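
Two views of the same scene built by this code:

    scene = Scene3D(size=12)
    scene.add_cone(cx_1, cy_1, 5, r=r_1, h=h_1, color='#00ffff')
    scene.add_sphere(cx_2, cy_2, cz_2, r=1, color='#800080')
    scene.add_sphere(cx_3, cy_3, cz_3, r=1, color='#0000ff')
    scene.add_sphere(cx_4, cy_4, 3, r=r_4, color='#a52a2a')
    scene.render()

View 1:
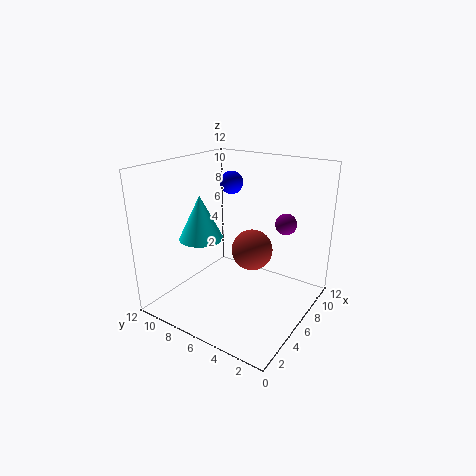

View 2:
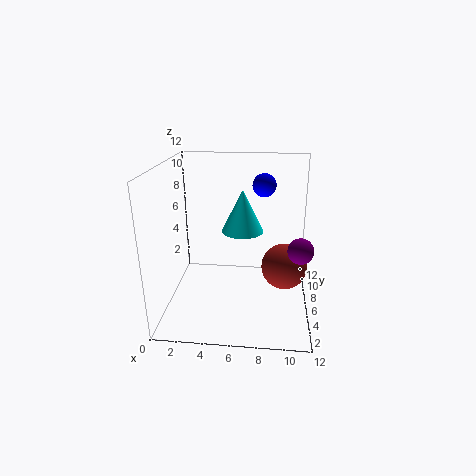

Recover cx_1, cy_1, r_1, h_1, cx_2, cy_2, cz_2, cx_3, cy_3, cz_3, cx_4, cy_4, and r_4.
cx_1 = 6; cy_1 = 10; r_1 = 2; h_1 = 4; cx_2 = 11; cy_2 = 4; cz_2 = 6; cx_3 = 8; cy_3 = 8; cz_3 = 10; cx_4 = 10; cy_4 = 7; r_4 = 2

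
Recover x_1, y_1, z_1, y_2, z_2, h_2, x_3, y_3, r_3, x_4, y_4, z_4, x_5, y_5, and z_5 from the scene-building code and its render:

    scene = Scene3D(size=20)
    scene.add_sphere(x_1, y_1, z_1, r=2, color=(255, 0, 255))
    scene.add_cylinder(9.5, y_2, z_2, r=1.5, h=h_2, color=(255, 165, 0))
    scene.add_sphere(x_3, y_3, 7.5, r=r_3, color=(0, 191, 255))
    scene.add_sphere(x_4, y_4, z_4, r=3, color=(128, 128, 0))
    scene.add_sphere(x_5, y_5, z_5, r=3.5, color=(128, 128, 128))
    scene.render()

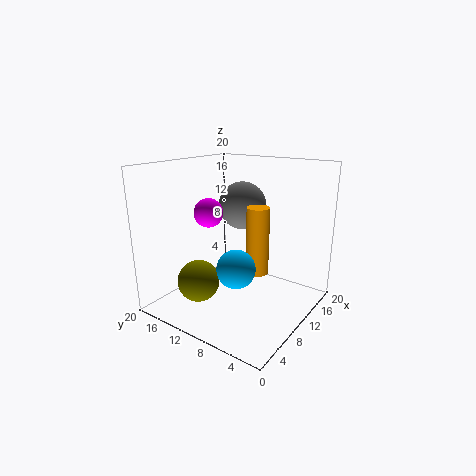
x_1 = 8, y_1 = 13.5, z_1 = 13.5, y_2 = 6.5, z_2 = 6, h_2 = 9, x_3 = 6, y_3 = 7.5, r_3 = 2.5, x_4 = 6.5, y_4 = 14.5, z_4 = 3.5, x_5 = 14, y_5 = 12, z_5 = 13.5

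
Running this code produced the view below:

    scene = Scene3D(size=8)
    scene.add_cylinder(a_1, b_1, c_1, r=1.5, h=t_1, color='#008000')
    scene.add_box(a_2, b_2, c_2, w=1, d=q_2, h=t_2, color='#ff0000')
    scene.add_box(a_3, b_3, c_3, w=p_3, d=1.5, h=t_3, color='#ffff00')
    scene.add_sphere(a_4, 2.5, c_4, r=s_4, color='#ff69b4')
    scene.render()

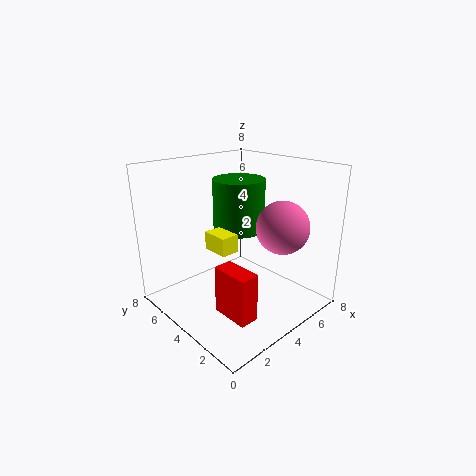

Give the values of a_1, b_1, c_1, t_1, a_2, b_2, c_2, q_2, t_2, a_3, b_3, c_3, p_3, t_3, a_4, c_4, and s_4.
a_1 = 5
b_1 = 5
c_1 = 4
t_1 = 3
a_2 = 1.5
b_2 = 1
c_2 = 1
q_2 = 2
t_2 = 2.5
a_3 = 2.5
b_3 = 3.5
c_3 = 3.5
p_3 = 1
t_3 = 1
a_4 = 6
c_4 = 4.5
s_4 = 1.5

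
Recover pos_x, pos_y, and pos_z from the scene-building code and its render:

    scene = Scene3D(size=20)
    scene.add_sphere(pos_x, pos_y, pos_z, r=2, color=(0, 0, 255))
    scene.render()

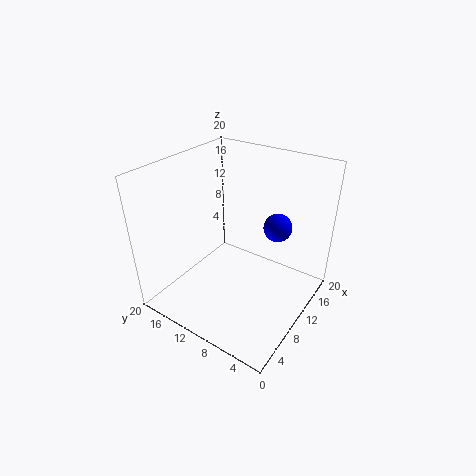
pos_x = 14; pos_y = 6; pos_z = 11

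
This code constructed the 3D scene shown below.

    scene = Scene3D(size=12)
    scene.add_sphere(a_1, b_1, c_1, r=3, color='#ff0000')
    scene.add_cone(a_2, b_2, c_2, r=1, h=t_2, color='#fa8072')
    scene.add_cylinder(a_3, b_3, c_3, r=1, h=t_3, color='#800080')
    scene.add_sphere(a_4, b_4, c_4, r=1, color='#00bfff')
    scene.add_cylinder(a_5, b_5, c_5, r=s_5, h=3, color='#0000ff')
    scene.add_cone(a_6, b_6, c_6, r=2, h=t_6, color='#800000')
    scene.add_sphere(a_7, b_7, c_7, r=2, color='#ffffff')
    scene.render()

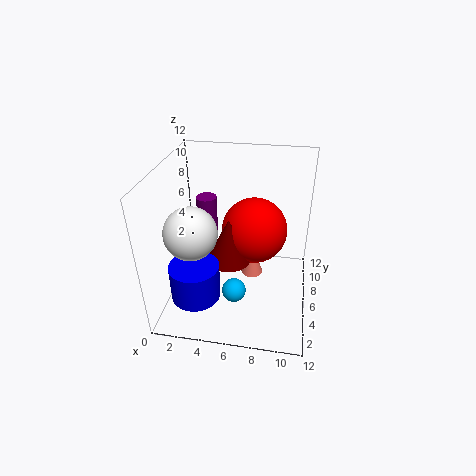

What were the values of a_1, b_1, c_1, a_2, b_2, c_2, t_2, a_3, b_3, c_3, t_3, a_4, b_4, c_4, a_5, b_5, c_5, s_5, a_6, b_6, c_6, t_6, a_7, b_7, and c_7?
a_1 = 7, b_1 = 9, c_1 = 5, a_2 = 7, b_2 = 8, c_2 = 1, t_2 = 3, a_3 = 2, b_3 = 11, c_3 = 3, t_3 = 4, a_4 = 6, b_4 = 4, c_4 = 2, a_5 = 3, b_5 = 3, c_5 = 2, s_5 = 2, a_6 = 5, b_6 = 7, c_6 = 3, t_6 = 4, a_7 = 3, b_7 = 3, c_7 = 8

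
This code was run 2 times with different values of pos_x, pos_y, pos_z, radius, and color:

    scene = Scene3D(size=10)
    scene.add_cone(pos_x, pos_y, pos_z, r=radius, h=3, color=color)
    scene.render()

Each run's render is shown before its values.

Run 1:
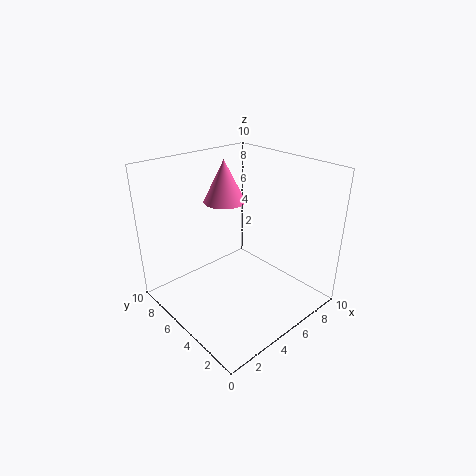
pos_x = 5.5
pos_y = 7
pos_z = 7
radius = 1.5
color = 'hotpink'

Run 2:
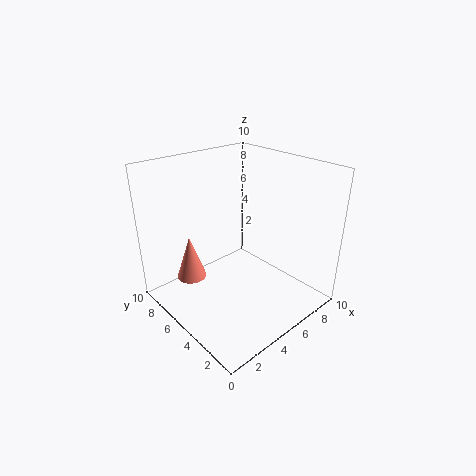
pos_x = 2
pos_y = 6.5
pos_z = 2.5
radius = 1
color = 'salmon'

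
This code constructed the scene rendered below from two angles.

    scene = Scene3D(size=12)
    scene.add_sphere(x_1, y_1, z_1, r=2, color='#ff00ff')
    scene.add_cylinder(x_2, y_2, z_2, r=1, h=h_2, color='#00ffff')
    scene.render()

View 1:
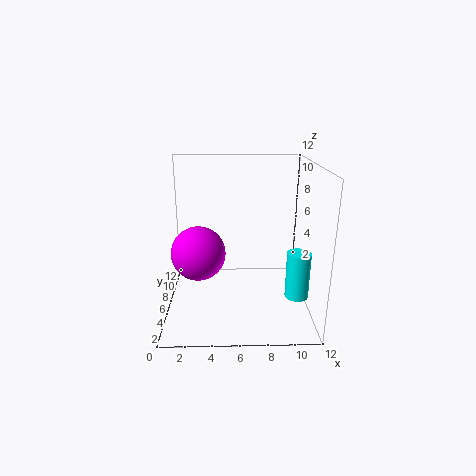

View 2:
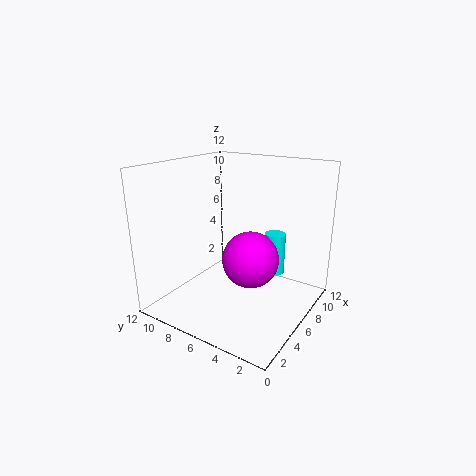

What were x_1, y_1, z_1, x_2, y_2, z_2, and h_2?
x_1 = 3, y_1 = 3, z_1 = 6, x_2 = 11, y_2 = 5, z_2 = 1, h_2 = 4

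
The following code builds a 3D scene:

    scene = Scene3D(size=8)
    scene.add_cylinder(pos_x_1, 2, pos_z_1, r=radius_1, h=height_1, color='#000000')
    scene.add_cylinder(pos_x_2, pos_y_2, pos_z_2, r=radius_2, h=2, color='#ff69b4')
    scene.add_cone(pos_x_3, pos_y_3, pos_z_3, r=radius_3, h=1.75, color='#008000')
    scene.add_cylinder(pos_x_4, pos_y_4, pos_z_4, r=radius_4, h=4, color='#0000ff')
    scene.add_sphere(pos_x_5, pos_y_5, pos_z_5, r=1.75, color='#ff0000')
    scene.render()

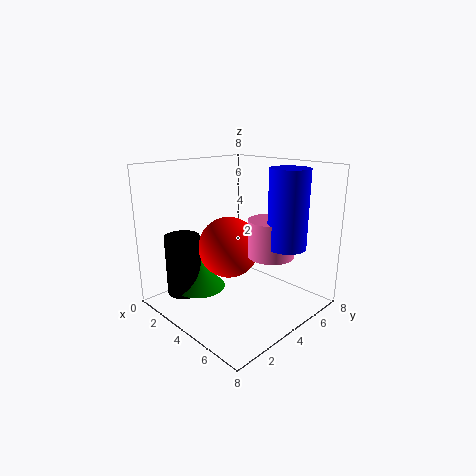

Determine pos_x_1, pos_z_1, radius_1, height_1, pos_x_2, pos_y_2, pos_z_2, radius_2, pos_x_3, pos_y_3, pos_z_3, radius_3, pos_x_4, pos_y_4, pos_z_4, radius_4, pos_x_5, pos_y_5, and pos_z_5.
pos_x_1 = 1.5
pos_z_1 = 0.5
radius_1 = 1
height_1 = 3.5
pos_x_2 = 5.75
pos_y_2 = 4.75
pos_z_2 = 3.25
radius_2 = 1.25
pos_x_3 = 2
pos_y_3 = 2.75
pos_z_3 = 0.75
radius_3 = 1.5
pos_x_4 = 6.75
pos_y_4 = 4.75
pos_z_4 = 4
radius_4 = 1
pos_x_5 = 3.25
pos_y_5 = 4
pos_z_5 = 3.25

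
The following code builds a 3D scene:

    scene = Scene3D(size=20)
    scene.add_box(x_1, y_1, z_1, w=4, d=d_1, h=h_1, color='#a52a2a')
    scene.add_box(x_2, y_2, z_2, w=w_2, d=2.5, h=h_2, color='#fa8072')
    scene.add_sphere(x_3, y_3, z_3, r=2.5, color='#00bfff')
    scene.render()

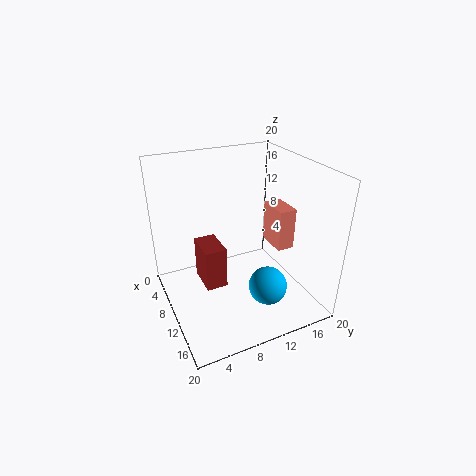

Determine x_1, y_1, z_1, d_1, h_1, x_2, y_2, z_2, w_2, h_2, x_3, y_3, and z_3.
x_1 = 12.5; y_1 = 3; z_1 = 8; d_1 = 2.5; h_1 = 5; x_2 = 7.5; y_2 = 15.5; z_2 = 7.5; w_2 = 4.5; h_2 = 6; x_3 = 16; y_3 = 11.5; z_3 = 5.5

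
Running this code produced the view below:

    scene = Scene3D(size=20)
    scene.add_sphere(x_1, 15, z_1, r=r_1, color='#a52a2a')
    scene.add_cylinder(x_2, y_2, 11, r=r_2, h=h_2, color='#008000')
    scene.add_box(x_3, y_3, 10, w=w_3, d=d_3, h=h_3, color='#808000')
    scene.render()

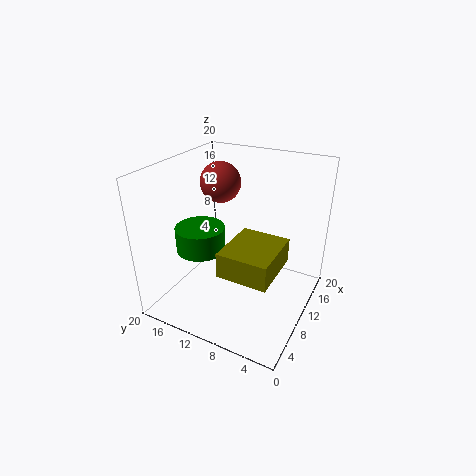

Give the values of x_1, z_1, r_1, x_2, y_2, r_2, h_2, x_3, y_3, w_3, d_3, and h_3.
x_1 = 14
z_1 = 16
r_1 = 3
x_2 = 4
y_2 = 12
r_2 = 3
h_2 = 3
x_3 = 1
y_3 = 2
w_3 = 7
d_3 = 6
h_3 = 3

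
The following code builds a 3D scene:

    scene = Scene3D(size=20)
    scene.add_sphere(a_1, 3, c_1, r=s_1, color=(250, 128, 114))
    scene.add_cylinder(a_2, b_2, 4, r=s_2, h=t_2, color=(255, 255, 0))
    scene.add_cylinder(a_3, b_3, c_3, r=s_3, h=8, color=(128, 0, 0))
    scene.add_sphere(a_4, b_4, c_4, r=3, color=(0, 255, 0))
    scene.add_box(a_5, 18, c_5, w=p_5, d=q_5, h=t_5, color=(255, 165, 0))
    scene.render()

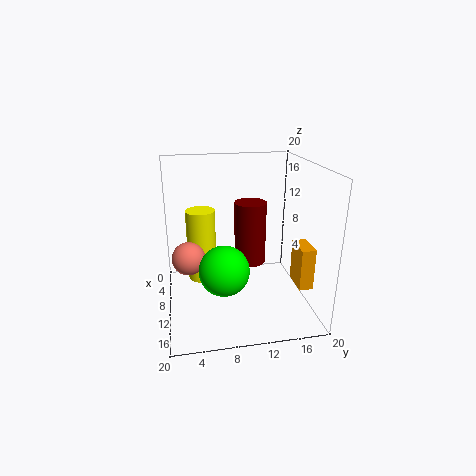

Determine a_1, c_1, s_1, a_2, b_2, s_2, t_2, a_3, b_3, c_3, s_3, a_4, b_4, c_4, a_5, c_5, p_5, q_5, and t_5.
a_1 = 15
c_1 = 10
s_1 = 2
a_2 = 9
b_2 = 5
s_2 = 2
t_2 = 10
a_3 = 13
b_3 = 11
c_3 = 8
s_3 = 2
a_4 = 17
b_4 = 7
c_4 = 9
a_5 = 10
c_5 = 3
p_5 = 4
q_5 = 2
t_5 = 6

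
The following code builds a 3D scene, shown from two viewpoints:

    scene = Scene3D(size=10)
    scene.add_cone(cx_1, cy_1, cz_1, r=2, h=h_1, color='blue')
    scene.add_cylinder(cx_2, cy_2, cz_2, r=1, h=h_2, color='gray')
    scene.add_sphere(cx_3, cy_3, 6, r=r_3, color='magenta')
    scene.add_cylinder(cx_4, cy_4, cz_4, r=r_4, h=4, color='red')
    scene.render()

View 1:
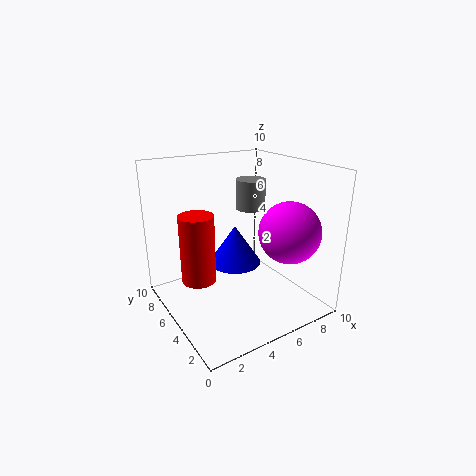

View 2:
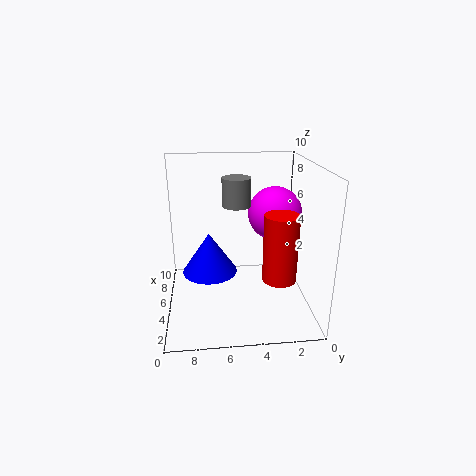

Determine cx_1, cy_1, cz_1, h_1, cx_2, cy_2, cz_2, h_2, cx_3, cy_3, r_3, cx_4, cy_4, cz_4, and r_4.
cx_1 = 6
cy_1 = 7
cz_1 = 2
h_1 = 3
cx_2 = 6
cy_2 = 5
cz_2 = 7
h_2 = 2
cx_3 = 7
cy_3 = 2
r_3 = 2
cx_4 = 1
cy_4 = 3
cz_4 = 4
r_4 = 1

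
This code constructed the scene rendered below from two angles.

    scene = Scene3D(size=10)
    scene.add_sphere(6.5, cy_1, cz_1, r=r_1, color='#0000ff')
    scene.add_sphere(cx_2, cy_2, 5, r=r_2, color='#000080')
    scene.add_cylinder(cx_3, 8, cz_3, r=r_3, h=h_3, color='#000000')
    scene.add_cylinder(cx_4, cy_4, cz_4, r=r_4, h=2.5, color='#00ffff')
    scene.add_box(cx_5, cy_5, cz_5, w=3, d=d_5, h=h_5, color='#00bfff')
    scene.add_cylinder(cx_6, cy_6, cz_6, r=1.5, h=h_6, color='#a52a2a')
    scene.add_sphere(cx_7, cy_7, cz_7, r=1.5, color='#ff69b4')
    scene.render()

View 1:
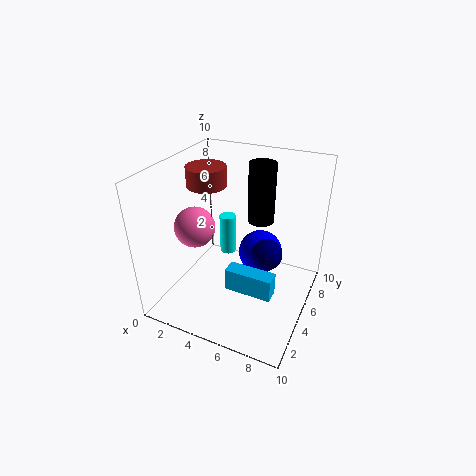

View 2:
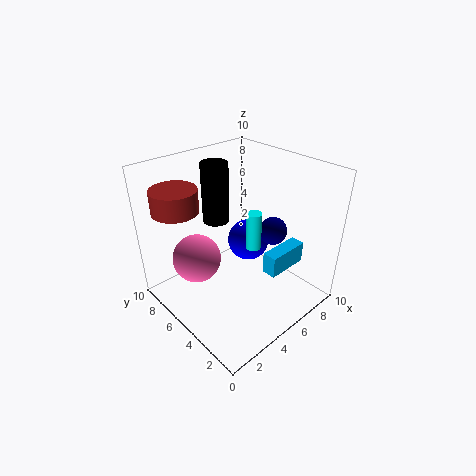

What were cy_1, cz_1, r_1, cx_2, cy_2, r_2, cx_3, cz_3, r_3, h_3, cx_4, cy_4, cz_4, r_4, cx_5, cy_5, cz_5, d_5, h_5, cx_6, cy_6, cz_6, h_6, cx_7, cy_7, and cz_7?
cy_1 = 5.5; cz_1 = 4; r_1 = 1.5; cx_2 = 7.5; cy_2 = 4; r_2 = 1; cx_3 = 5.5; cz_3 = 5; r_3 = 1; h_3 = 4.5; cx_4 = 5; cy_4 = 3.5; cz_4 = 5; r_4 = 0.5; cx_5 = 5.5; cy_5 = 2; cz_5 = 3; d_5 = 1; h_5 = 1.5; cx_6 = 1.5; cy_6 = 7; cz_6 = 7.5; h_6 = 1.5; cx_7 = 1.5; cy_7 = 5; cz_7 = 5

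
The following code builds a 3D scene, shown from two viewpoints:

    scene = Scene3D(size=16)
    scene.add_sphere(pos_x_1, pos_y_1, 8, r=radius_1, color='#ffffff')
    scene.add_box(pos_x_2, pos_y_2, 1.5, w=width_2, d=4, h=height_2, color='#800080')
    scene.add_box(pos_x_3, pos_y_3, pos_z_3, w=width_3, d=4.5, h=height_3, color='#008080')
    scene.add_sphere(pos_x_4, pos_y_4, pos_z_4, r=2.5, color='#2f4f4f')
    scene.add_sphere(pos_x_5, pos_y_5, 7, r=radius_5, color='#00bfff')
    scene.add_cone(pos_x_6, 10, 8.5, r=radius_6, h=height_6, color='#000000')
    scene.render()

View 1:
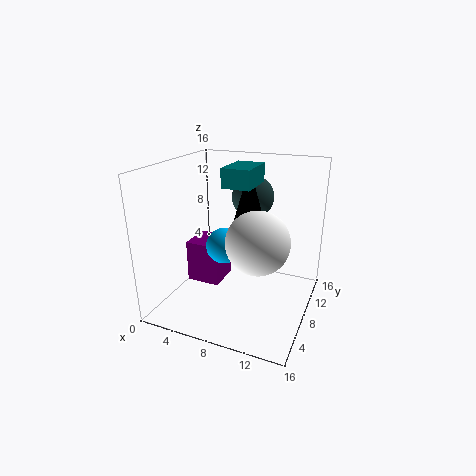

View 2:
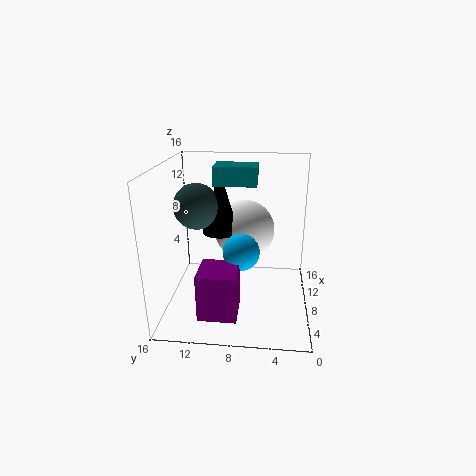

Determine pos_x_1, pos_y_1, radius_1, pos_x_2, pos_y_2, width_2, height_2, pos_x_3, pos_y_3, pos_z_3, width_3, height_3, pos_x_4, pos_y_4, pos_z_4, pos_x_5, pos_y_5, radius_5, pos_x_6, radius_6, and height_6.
pos_x_1 = 10.5; pos_y_1 = 7.5; radius_1 = 3.5; pos_x_2 = 1.5; pos_y_2 = 7.5; width_2 = 4; height_2 = 5; pos_x_3 = 7; pos_y_3 = 6; pos_z_3 = 14; width_3 = 3; height_3 = 2; pos_x_4 = 8; pos_y_4 = 12.5; pos_z_4 = 11.5; pos_x_5 = 6.5; pos_y_5 = 7.5; radius_5 = 2; pos_x_6 = 8.5; radius_6 = 2; height_6 = 7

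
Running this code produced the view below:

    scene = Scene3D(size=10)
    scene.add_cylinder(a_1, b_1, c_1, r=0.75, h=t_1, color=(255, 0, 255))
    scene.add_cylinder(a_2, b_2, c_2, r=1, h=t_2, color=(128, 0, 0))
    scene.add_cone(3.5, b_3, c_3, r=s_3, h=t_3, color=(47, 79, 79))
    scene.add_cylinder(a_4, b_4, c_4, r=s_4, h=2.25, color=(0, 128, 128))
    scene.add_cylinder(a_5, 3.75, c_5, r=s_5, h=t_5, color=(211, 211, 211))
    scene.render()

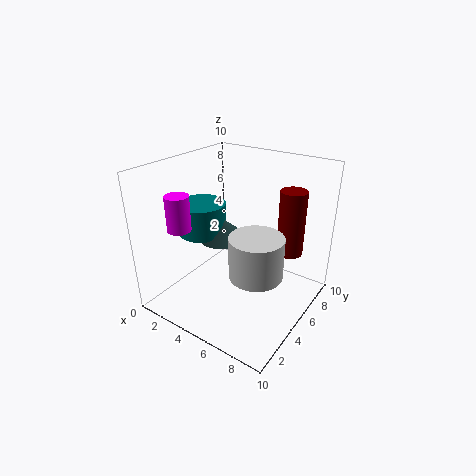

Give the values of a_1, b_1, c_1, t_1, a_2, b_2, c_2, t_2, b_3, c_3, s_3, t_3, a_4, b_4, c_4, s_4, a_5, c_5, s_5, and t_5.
a_1 = 3, b_1 = 1.5, c_1 = 6.5, t_1 = 2.25, a_2 = 7.25, b_2 = 8.75, c_2 = 2.75, t_2 = 5, b_3 = 5.25, c_3 = 4.5, s_3 = 1.75, t_3 = 1.5, a_4 = 2, b_4 = 4.75, c_4 = 4.75, s_4 = 1.75, a_5 = 7.25, c_5 = 3.5, s_5 = 1.75, t_5 = 2.75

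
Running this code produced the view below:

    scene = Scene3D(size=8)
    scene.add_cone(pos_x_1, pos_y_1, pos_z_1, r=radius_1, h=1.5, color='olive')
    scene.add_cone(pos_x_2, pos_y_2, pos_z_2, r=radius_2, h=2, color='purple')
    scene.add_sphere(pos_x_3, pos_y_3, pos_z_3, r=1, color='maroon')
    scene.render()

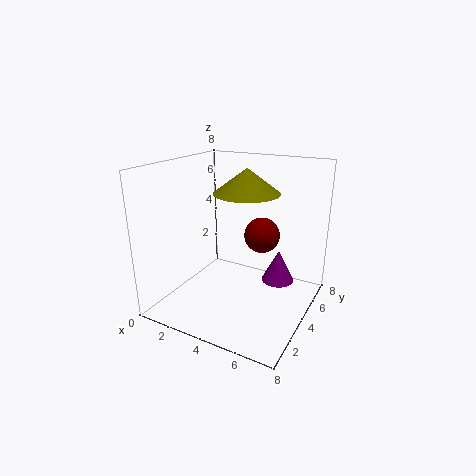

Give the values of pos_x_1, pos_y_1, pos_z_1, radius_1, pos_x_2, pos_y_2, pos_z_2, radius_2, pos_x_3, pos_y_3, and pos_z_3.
pos_x_1 = 3.5, pos_y_1 = 6, pos_z_1 = 6, radius_1 = 2, pos_x_2 = 5.5, pos_y_2 = 6.5, pos_z_2 = 0.5, radius_2 = 1, pos_x_3 = 5, pos_y_3 = 5, pos_z_3 = 4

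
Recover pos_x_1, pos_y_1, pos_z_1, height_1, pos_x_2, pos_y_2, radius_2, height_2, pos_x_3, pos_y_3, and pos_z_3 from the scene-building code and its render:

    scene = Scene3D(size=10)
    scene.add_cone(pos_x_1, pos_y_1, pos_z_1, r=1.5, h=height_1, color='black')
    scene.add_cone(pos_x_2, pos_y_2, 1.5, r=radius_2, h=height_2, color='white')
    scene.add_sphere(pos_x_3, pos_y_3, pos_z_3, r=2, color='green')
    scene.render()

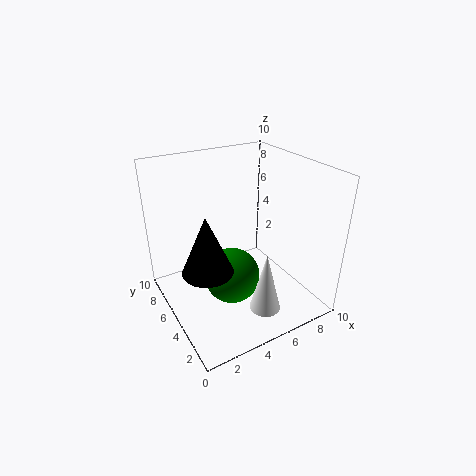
pos_x_1 = 1.5; pos_y_1 = 2.5; pos_z_1 = 5; height_1 = 3.5; pos_x_2 = 5; pos_y_2 = 1.5; radius_2 = 1; height_2 = 4; pos_x_3 = 4.5; pos_y_3 = 5; pos_z_3 = 2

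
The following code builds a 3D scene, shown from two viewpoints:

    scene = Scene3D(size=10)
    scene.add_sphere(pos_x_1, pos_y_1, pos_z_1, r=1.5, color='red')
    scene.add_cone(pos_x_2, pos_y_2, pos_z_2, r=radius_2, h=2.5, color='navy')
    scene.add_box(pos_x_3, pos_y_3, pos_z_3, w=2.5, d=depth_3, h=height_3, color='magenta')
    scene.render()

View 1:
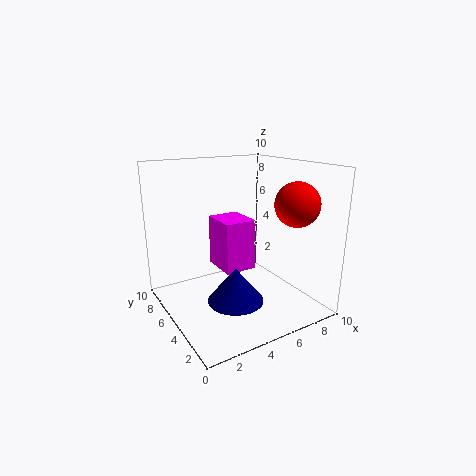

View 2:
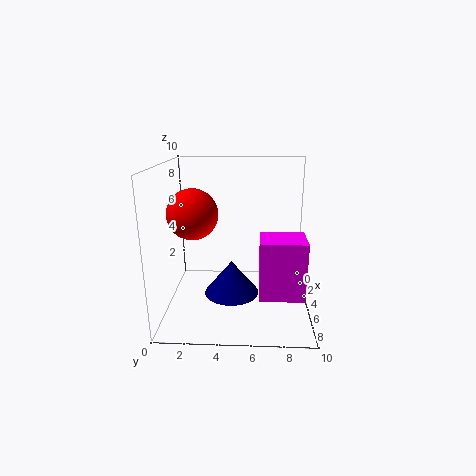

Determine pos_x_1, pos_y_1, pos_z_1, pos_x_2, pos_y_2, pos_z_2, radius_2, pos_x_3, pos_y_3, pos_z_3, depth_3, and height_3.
pos_x_1 = 8
pos_y_1 = 2.5
pos_z_1 = 7.5
pos_x_2 = 4.5
pos_y_2 = 4.5
pos_z_2 = 0.5
radius_2 = 2
pos_x_3 = 5
pos_y_3 = 6.5
pos_z_3 = 1.5
depth_3 = 3
height_3 = 4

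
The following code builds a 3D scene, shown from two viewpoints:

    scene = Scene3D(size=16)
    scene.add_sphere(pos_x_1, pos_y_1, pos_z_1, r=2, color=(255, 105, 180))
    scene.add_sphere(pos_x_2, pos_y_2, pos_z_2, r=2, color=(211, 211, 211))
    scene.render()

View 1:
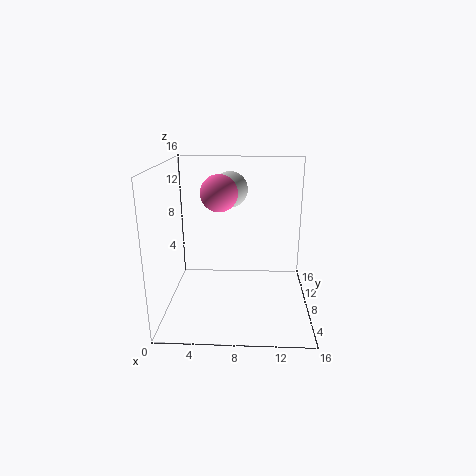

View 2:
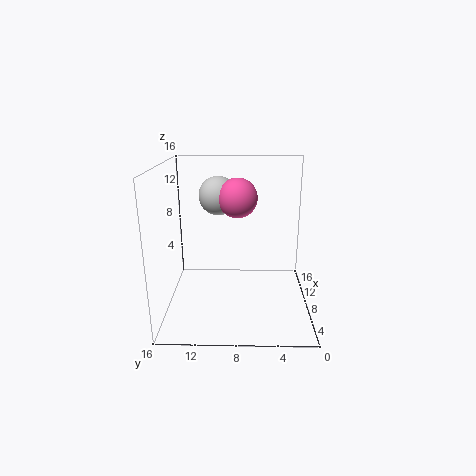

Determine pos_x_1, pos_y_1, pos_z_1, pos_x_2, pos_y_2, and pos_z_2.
pos_x_1 = 6
pos_y_1 = 8
pos_z_1 = 13
pos_x_2 = 7
pos_y_2 = 10
pos_z_2 = 13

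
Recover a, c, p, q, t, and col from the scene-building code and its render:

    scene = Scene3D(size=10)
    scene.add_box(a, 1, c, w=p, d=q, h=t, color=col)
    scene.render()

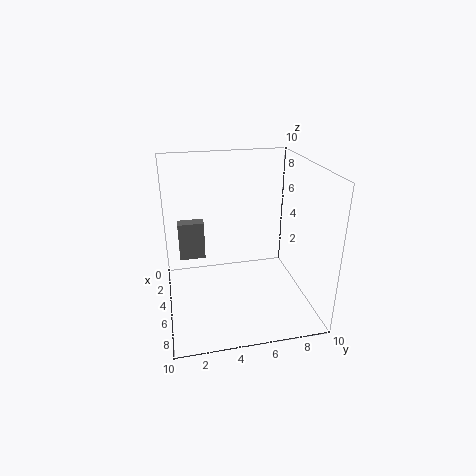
a = 1; c = 2; p = 1; q = 2; t = 3; col = 'gray'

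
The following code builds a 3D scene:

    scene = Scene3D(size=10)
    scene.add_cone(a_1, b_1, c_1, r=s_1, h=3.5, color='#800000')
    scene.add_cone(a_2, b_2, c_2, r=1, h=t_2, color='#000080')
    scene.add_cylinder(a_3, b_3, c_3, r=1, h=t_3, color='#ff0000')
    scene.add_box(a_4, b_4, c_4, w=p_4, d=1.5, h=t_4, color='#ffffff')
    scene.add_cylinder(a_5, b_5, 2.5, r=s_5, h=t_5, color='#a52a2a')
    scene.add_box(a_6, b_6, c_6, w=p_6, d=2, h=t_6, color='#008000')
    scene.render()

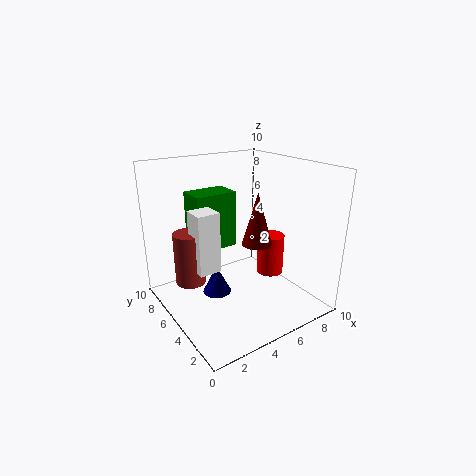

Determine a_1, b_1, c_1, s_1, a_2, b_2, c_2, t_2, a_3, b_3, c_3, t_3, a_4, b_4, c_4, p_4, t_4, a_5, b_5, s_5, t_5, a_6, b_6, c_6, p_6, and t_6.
a_1 = 5.5, b_1 = 3.5, c_1 = 5, s_1 = 1, a_2 = 3.5, b_2 = 5.5, c_2 = 1, t_2 = 2, a_3 = 8, b_3 = 5, c_3 = 1.5, t_3 = 3, a_4 = 1.5, b_4 = 4, c_4 = 3.5, p_4 = 1.5, t_4 = 4, a_5 = 1.5, b_5 = 5.5, s_5 = 1, t_5 = 3.5, a_6 = 2.5, b_6 = 6, c_6 = 4, p_6 = 3, t_6 = 4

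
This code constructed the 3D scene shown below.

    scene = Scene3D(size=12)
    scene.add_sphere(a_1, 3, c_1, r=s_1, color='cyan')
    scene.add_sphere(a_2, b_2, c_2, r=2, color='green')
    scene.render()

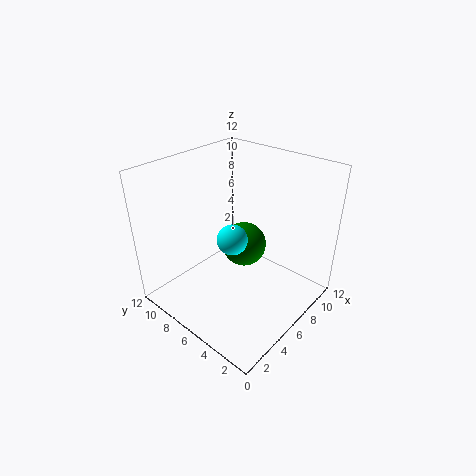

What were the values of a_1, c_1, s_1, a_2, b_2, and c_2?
a_1 = 2; c_1 = 9; s_1 = 1; a_2 = 8; b_2 = 7; c_2 = 4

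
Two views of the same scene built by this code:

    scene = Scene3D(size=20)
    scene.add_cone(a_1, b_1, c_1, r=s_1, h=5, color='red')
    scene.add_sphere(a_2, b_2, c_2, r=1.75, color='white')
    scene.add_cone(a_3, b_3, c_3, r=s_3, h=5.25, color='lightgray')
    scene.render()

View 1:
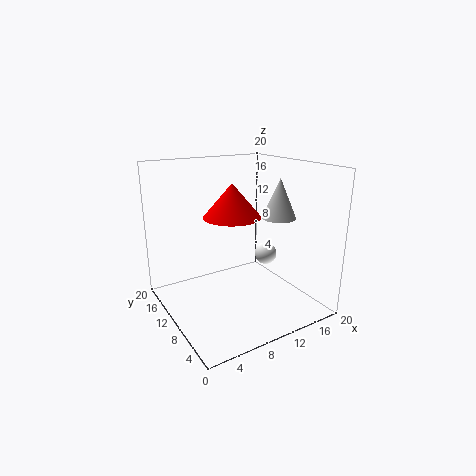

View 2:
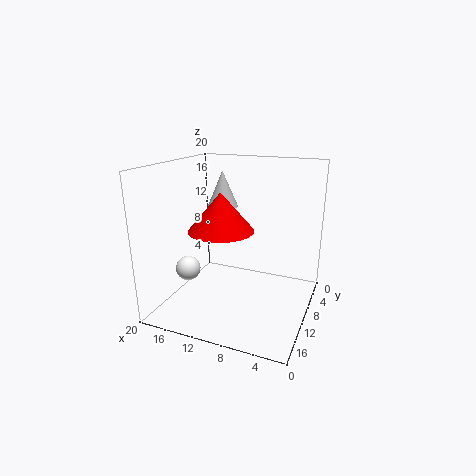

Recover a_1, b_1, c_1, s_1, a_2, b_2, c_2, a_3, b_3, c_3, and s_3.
a_1 = 11, b_1 = 13.25, c_1 = 12, s_1 = 4.25, a_2 = 16.75, b_2 = 12.5, c_2 = 5.25, a_3 = 14, b_3 = 6.25, c_3 = 13.25, s_3 = 2.25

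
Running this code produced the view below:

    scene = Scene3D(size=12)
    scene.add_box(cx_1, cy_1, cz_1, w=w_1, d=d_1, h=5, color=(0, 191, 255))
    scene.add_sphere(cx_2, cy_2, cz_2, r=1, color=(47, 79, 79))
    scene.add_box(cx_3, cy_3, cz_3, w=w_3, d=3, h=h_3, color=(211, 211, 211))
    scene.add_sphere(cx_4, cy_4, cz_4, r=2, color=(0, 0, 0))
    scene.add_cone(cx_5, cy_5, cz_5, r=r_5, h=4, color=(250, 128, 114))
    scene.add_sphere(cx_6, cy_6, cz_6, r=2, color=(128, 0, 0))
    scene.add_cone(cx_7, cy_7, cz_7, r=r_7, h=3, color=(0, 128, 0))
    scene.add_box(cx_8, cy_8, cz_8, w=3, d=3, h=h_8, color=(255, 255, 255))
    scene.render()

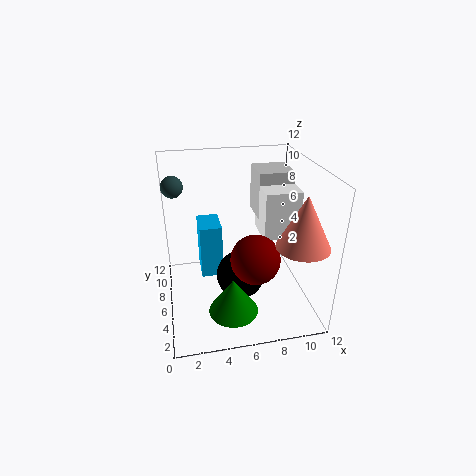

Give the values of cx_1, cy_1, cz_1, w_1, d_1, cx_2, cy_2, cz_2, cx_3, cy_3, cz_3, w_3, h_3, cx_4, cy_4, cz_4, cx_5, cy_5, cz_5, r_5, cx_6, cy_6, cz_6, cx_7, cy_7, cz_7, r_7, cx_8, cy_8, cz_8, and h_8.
cx_1 = 3
cy_1 = 8
cz_1 = 1
w_1 = 2
d_1 = 3
cx_2 = 1
cy_2 = 11
cz_2 = 9
cx_3 = 8
cy_3 = 7
cz_3 = 7
w_3 = 3
h_3 = 4
cx_4 = 6
cy_4 = 5
cz_4 = 3
cx_5 = 10
cy_5 = 2
cz_5 = 7
r_5 = 2
cx_6 = 7
cy_6 = 4
cz_6 = 5
cx_7 = 5
cy_7 = 3
cz_7 = 1
r_7 = 2
cx_8 = 8
cy_8 = 5
cz_8 = 6
h_8 = 4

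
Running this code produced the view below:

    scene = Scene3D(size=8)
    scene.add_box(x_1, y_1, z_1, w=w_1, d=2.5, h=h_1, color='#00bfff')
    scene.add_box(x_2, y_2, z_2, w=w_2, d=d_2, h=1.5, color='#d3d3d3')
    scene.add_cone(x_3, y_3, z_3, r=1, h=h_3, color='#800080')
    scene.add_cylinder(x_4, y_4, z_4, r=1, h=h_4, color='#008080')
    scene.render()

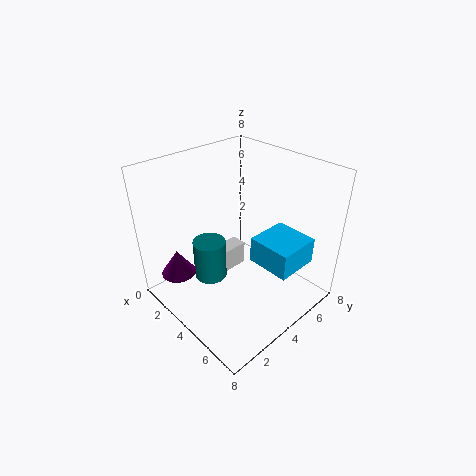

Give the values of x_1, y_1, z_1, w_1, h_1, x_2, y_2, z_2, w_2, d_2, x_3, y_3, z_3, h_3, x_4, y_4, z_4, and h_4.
x_1 = 4.5, y_1 = 4.5, z_1 = 2.5, w_1 = 2.5, h_1 = 1.5, x_2 = 1.5, y_2 = 3.5, z_2 = 0.5, w_2 = 1, d_2 = 2.5, x_3 = 1.5, y_3 = 1.5, z_3 = 1.5, h_3 = 1.5, x_4 = 2, y_4 = 3.5, z_4 = 0.5, h_4 = 2.5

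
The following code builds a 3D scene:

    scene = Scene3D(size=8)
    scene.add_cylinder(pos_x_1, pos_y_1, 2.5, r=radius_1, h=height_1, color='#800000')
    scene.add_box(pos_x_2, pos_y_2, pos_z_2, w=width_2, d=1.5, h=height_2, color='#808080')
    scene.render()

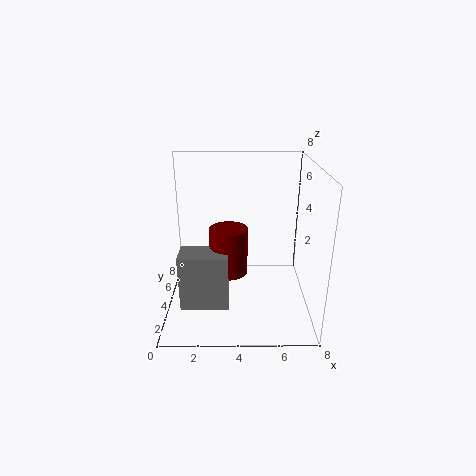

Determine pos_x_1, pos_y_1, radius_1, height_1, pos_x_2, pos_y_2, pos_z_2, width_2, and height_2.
pos_x_1 = 3.5
pos_y_1 = 3
radius_1 = 1
height_1 = 2.5
pos_x_2 = 1
pos_y_2 = 1.5
pos_z_2 = 1
width_2 = 2.5
height_2 = 3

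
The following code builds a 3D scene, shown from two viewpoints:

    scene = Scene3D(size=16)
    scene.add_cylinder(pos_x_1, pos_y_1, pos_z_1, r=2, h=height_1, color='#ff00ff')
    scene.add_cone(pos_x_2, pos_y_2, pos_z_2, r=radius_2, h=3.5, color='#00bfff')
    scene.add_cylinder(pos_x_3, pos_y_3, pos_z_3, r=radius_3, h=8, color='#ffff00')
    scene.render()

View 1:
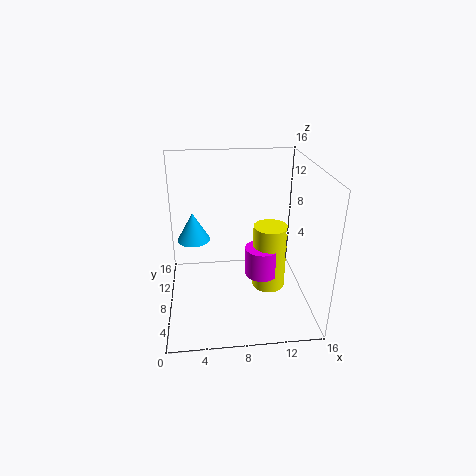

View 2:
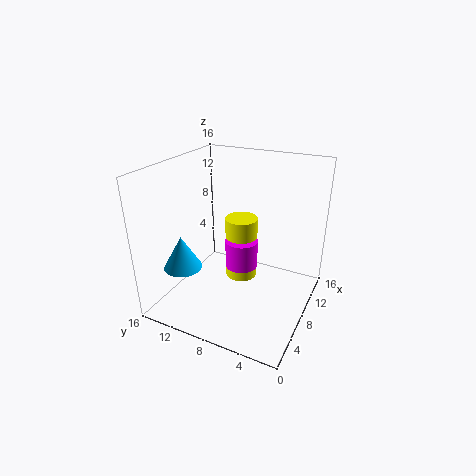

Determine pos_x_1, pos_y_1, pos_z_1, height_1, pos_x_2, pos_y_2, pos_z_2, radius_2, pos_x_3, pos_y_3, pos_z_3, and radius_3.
pos_x_1 = 11, pos_y_1 = 9, pos_z_1 = 2.5, height_1 = 3.5, pos_x_2 = 3, pos_y_2 = 12, pos_z_2 = 6, radius_2 = 2, pos_x_3 = 12, pos_y_3 = 9.5, pos_z_3 = 0.5, radius_3 = 2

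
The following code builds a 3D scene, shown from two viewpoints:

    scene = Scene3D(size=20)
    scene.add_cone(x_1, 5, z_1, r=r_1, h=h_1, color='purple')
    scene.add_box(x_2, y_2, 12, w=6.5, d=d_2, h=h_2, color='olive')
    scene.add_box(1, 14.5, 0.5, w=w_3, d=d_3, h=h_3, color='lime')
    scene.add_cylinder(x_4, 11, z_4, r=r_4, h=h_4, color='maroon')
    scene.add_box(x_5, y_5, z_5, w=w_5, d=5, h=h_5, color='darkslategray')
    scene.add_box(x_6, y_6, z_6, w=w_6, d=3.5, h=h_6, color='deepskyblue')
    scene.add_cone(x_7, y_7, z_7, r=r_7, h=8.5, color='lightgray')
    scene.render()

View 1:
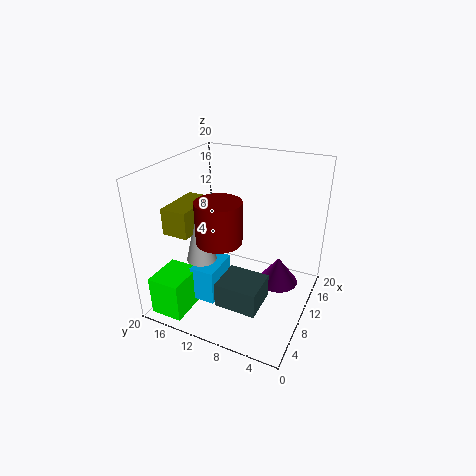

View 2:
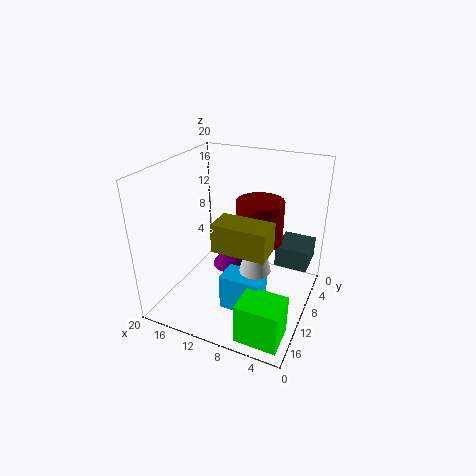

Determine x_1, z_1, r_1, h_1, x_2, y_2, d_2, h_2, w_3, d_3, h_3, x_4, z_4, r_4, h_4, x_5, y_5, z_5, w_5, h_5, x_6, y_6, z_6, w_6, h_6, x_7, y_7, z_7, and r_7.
x_1 = 13.5; z_1 = 2; r_1 = 3; h_1 = 4; x_2 = 3.5; y_2 = 14; d_2 = 3.5; h_2 = 3.5; w_3 = 5.5; d_3 = 4.5; h_3 = 5.5; x_4 = 6.5; z_4 = 11; r_4 = 3; h_4 = 5.5; x_5 = 0.5; y_5 = 3.5; z_5 = 6; w_5 = 4.5; h_5 = 3; x_6 = 5; y_6 = 11.5; z_6 = 1.5; w_6 = 5.5; h_6 = 5; x_7 = 6; y_7 = 13.5; z_7 = 8; r_7 = 2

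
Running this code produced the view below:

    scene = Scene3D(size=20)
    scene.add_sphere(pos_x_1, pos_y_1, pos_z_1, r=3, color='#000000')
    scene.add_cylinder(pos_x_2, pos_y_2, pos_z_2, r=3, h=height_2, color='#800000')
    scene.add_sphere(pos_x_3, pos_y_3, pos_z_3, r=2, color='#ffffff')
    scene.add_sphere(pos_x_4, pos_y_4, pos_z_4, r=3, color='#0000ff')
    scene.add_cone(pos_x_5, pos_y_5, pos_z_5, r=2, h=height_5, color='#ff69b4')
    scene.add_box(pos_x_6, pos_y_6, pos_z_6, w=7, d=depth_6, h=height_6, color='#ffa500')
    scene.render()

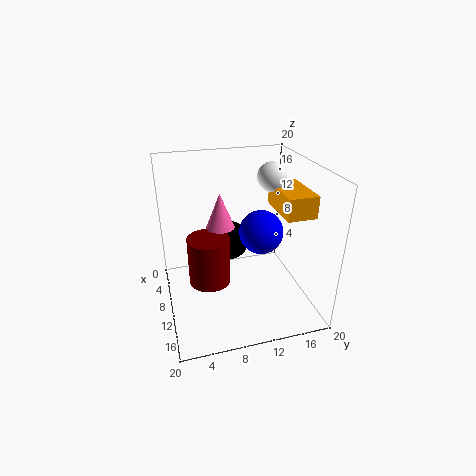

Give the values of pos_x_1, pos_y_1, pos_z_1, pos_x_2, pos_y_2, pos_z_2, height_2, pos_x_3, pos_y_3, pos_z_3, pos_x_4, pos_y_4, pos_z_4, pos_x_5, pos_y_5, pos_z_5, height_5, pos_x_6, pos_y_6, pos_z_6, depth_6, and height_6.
pos_x_1 = 5; pos_y_1 = 10; pos_z_1 = 7; pos_x_2 = 9; pos_y_2 = 6; pos_z_2 = 3; height_2 = 7; pos_x_3 = 9; pos_y_3 = 15; pos_z_3 = 18; pos_x_4 = 11; pos_y_4 = 13; pos_z_4 = 11; pos_x_5 = 8; pos_y_5 = 8; pos_z_5 = 11; height_5 = 5; pos_x_6 = 8; pos_y_6 = 15; pos_z_6 = 14; depth_6 = 4; height_6 = 3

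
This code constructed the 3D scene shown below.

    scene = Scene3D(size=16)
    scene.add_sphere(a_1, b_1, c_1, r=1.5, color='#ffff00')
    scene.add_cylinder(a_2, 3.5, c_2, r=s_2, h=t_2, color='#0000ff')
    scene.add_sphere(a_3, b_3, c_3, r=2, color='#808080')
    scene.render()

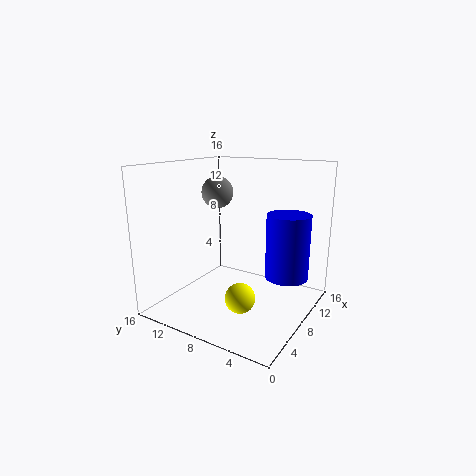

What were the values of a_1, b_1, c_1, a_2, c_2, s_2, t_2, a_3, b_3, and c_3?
a_1 = 3.5
b_1 = 5
c_1 = 3.5
a_2 = 11.5
c_2 = 3
s_2 = 2.5
t_2 = 7.5
a_3 = 12
b_3 = 13.5
c_3 = 12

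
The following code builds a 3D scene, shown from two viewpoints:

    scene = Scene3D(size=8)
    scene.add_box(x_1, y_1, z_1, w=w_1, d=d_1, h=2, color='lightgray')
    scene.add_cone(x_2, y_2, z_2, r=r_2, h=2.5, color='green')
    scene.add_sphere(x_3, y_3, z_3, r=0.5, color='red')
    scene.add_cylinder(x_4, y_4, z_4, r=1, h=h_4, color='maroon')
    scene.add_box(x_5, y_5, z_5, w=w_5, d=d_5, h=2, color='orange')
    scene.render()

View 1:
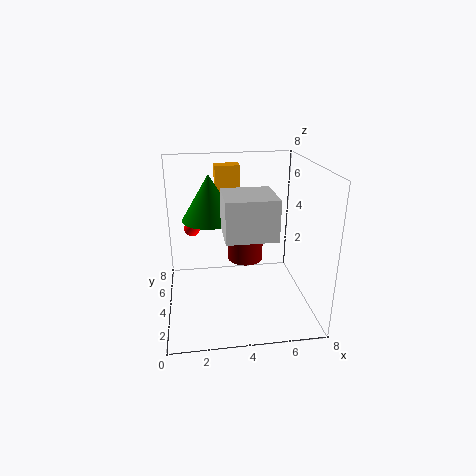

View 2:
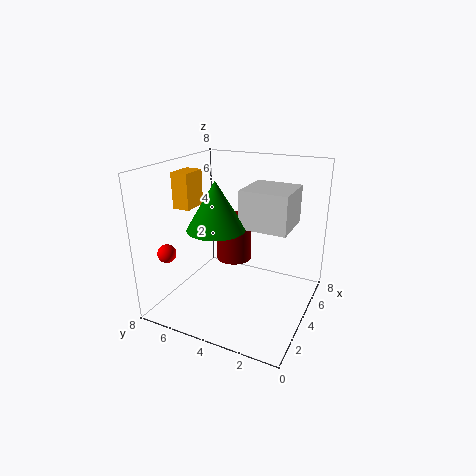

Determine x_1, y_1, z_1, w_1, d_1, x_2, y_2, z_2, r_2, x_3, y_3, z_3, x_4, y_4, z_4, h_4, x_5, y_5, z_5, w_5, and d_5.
x_1 = 3
y_1 = 1
z_1 = 5
w_1 = 2.5
d_1 = 2.5
x_2 = 2.5
y_2 = 4.5
z_2 = 5
r_2 = 1.5
x_3 = 1.5
y_3 = 7
z_3 = 3.5
x_4 = 4.5
y_4 = 4.5
z_4 = 2.5
h_4 = 2.5
x_5 = 3
y_5 = 6.5
z_5 = 5.5
w_5 = 1.5
d_5 = 1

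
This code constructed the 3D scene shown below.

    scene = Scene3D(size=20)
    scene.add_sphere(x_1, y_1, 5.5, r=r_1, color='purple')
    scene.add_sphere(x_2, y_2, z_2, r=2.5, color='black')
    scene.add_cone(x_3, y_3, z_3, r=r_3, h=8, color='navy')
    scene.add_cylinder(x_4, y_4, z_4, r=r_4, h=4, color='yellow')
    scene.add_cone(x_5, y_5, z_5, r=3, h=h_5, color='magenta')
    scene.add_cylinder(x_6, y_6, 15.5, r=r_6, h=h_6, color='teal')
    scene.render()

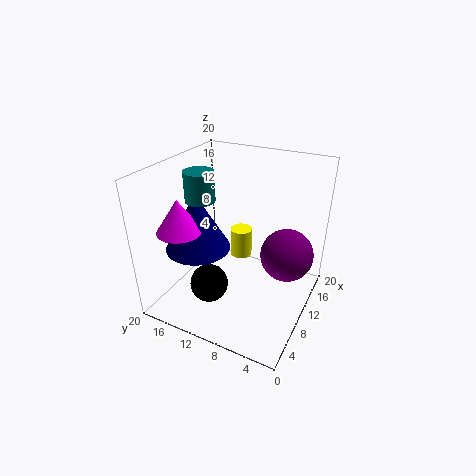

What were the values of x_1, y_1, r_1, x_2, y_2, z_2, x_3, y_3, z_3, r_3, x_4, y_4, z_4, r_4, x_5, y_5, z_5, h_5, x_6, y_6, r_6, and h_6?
x_1 = 15.5
y_1 = 4.5
r_1 = 4
x_2 = 4.5
y_2 = 11.5
z_2 = 5.5
x_3 = 7.5
y_3 = 15
z_3 = 8.5
r_3 = 4.5
x_4 = 11
y_4 = 10
z_4 = 7
r_4 = 1.5
x_5 = 5
y_5 = 16
z_5 = 12
h_5 = 4.5
x_6 = 8
y_6 = 14.5
r_6 = 2
h_6 = 4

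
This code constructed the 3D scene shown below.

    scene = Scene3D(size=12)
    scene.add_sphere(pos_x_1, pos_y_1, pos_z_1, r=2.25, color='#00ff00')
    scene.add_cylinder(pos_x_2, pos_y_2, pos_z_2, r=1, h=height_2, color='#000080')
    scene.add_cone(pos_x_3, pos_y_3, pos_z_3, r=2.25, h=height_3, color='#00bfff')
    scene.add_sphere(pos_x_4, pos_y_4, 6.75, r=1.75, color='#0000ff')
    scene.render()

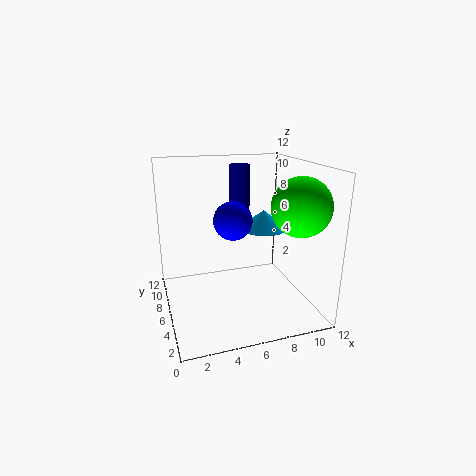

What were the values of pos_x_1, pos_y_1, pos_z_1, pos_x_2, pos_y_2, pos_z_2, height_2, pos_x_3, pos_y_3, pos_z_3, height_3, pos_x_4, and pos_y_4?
pos_x_1 = 9.75; pos_y_1 = 2.5; pos_z_1 = 9.25; pos_x_2 = 7.75; pos_y_2 = 11; pos_z_2 = 5.25; height_2 = 6; pos_x_3 = 9.5; pos_y_3 = 9; pos_z_3 = 5.5; height_3 = 1.75; pos_x_4 = 6.25; pos_y_4 = 8.25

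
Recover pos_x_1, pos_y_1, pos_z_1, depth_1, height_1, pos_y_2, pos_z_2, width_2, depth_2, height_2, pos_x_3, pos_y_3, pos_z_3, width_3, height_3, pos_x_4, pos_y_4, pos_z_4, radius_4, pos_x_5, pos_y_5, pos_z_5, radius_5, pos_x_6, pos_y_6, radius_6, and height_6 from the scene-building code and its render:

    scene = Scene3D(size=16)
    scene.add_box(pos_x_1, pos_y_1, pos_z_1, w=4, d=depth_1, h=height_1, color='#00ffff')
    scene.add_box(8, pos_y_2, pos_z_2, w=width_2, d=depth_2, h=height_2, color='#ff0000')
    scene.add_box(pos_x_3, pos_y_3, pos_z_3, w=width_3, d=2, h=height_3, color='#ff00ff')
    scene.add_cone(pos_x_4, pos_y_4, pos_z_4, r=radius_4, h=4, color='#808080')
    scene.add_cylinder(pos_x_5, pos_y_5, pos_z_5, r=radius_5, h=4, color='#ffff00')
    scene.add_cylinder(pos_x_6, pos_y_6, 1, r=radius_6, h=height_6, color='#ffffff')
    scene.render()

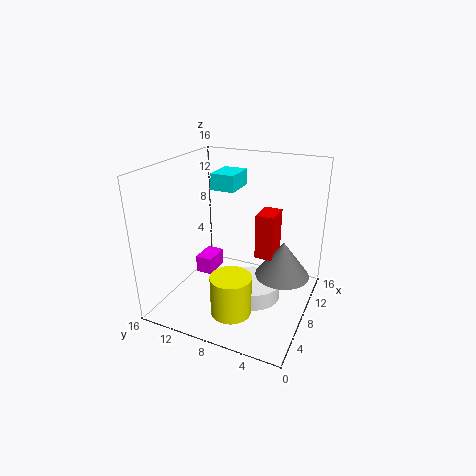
pos_x_1 = 11; pos_y_1 = 10; pos_z_1 = 12; depth_1 = 3; height_1 = 2; pos_y_2 = 4; pos_z_2 = 6; width_2 = 3; depth_2 = 2; height_2 = 5; pos_x_3 = 7; pos_y_3 = 11; pos_z_3 = 3; width_3 = 3; height_3 = 2; pos_x_4 = 9; pos_y_4 = 3; pos_z_4 = 4; radius_4 = 3; pos_x_5 = 2; pos_y_5 = 6; pos_z_5 = 3; radius_5 = 2; pos_x_6 = 8; pos_y_6 = 6; radius_6 = 3; height_6 = 2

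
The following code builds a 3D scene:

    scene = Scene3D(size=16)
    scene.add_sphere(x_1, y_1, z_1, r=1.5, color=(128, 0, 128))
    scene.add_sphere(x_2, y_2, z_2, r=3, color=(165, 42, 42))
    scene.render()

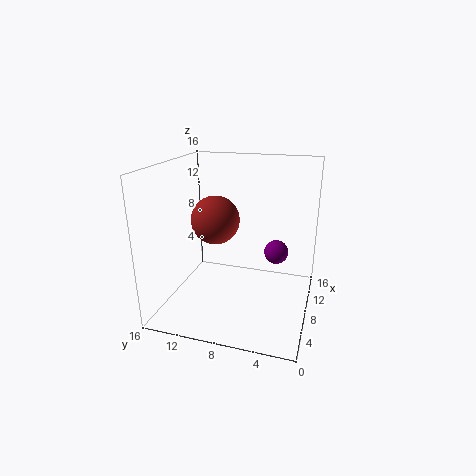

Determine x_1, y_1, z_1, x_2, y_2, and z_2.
x_1 = 13, y_1 = 4.5, z_1 = 4.5, x_2 = 11.5, y_2 = 12, z_2 = 8.5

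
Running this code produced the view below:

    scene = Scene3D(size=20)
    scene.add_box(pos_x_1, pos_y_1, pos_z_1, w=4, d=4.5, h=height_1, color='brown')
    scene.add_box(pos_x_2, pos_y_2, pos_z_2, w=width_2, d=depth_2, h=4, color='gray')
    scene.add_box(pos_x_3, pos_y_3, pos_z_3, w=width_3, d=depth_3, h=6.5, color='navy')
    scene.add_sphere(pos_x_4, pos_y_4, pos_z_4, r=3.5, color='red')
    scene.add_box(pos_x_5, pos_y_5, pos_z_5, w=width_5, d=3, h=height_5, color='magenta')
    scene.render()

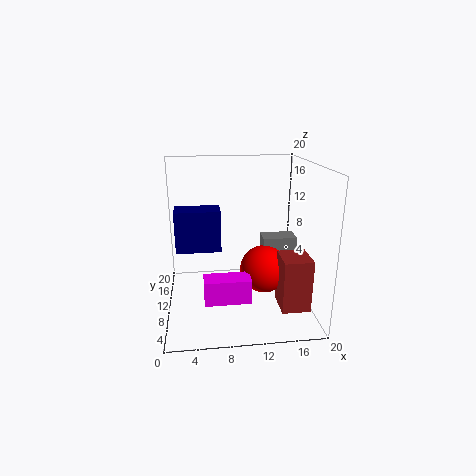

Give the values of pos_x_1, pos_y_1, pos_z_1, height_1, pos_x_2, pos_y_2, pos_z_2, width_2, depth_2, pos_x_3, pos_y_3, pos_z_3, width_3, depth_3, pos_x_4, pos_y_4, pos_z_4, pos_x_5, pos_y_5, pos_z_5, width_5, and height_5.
pos_x_1 = 15.5
pos_y_1 = 5
pos_z_1 = 0.5
height_1 = 7.5
pos_x_2 = 14
pos_y_2 = 11.5
pos_z_2 = 5
width_2 = 5
depth_2 = 3
pos_x_3 = 1
pos_y_3 = 14.5
pos_z_3 = 6
width_3 = 7
depth_3 = 4
pos_x_4 = 14
pos_y_4 = 11
pos_z_4 = 4.5
pos_x_5 = 5
pos_y_5 = 6.5
pos_z_5 = 1.5
width_5 = 6.5
height_5 = 3.5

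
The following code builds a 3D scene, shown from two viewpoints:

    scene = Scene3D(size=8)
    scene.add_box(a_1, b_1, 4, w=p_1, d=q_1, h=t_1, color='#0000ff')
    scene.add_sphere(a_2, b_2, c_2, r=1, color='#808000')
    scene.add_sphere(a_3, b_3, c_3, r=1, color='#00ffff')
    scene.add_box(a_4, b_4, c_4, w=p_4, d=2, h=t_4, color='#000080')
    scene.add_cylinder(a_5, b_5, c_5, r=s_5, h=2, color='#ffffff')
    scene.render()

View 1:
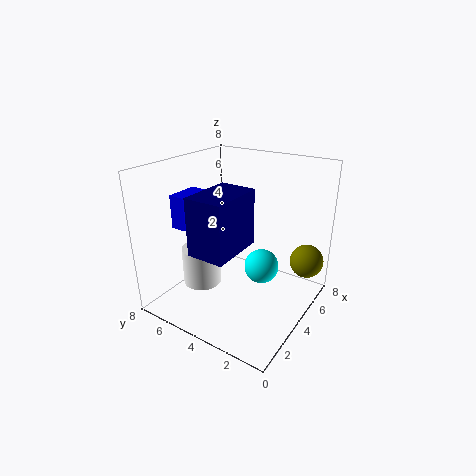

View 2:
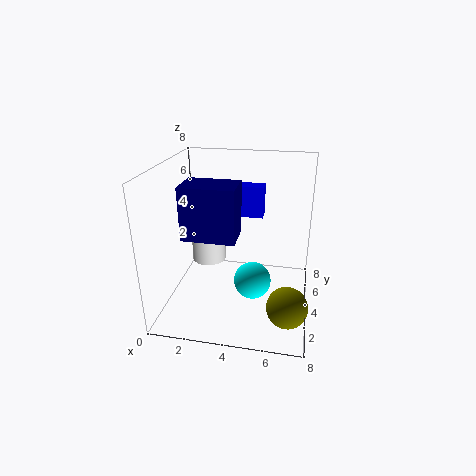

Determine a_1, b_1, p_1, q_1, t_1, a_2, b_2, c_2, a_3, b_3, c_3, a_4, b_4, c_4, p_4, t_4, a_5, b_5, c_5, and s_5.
a_1 = 3
b_1 = 7
p_1 = 2
q_1 = 1
t_1 = 2
a_2 = 7
b_2 = 1
c_2 = 2
a_3 = 5
b_3 = 3
c_3 = 2
a_4 = 1
b_4 = 3
c_4 = 4
p_4 = 3
t_4 = 3
a_5 = 2
b_5 = 5
c_5 = 2
s_5 = 1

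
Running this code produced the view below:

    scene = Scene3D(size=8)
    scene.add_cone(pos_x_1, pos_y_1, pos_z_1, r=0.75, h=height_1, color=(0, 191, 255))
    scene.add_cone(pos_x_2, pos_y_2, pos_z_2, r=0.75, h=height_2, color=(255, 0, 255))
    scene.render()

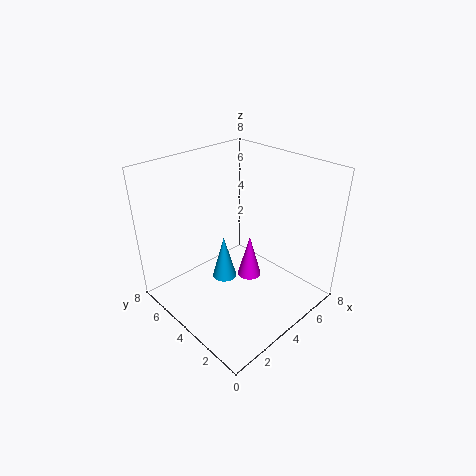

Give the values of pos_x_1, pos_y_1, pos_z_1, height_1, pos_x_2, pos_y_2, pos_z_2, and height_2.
pos_x_1 = 4.25, pos_y_1 = 5.5, pos_z_1 = 0.5, height_1 = 2.75, pos_x_2 = 5.75, pos_y_2 = 4.75, pos_z_2 = 0.25, height_2 = 2.75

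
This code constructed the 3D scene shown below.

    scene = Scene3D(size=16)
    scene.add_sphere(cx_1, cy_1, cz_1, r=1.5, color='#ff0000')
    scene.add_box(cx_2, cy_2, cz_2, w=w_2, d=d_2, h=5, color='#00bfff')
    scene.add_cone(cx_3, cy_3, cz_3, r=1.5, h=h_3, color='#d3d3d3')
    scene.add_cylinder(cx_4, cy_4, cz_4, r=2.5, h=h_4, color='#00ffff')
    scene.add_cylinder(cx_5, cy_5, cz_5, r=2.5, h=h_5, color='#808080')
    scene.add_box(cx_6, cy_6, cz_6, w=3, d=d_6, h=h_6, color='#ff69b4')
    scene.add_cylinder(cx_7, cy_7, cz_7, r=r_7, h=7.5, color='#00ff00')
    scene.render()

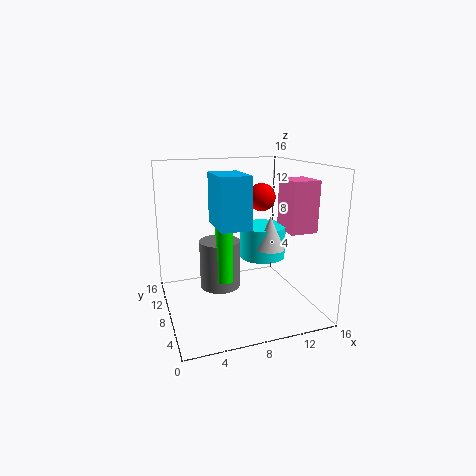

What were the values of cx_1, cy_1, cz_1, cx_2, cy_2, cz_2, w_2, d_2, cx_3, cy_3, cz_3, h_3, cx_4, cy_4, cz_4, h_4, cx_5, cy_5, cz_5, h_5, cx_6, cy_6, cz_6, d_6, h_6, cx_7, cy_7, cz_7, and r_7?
cx_1 = 10.5, cy_1 = 7.5, cz_1 = 12.5, cx_2 = 4.5, cy_2 = 2.5, cz_2 = 10.5, w_2 = 3, d_2 = 4.5, cx_3 = 10.5, cy_3 = 5, cz_3 = 7.5, h_3 = 3.5, cx_4 = 10.5, cy_4 = 7, cz_4 = 6, h_4 = 3.5, cx_5 = 7, cy_5 = 12, cz_5 = 0.5, h_5 = 6, cx_6 = 12.5, cy_6 = 4, cz_6 = 9, d_6 = 3.5, h_6 = 5.5, cx_7 = 7, cy_7 = 10, cz_7 = 2, r_7 = 1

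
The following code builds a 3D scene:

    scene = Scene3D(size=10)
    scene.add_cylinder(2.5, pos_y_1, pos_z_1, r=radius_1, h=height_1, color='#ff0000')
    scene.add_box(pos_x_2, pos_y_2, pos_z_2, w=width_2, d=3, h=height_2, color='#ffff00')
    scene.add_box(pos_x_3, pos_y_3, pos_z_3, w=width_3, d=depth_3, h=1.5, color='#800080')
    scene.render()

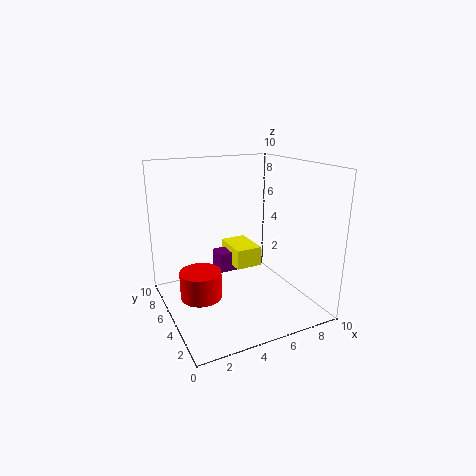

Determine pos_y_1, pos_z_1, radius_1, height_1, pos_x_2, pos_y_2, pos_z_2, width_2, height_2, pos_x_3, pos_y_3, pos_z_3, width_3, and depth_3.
pos_y_1 = 6; pos_z_1 = 0.5; radius_1 = 1.5; height_1 = 2; pos_x_2 = 5.5; pos_y_2 = 6; pos_z_2 = 2; width_2 = 2; height_2 = 1.5; pos_x_3 = 4.5; pos_y_3 = 7; pos_z_3 = 1.5; width_3 = 2.5; depth_3 = 1.5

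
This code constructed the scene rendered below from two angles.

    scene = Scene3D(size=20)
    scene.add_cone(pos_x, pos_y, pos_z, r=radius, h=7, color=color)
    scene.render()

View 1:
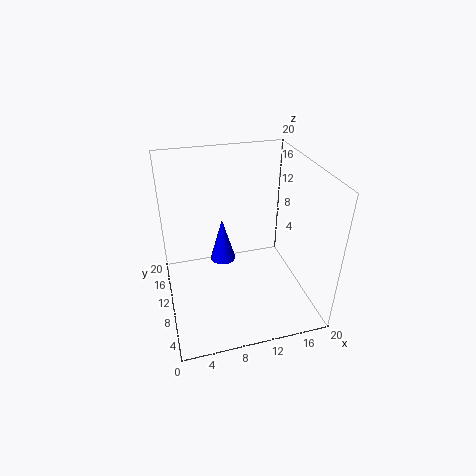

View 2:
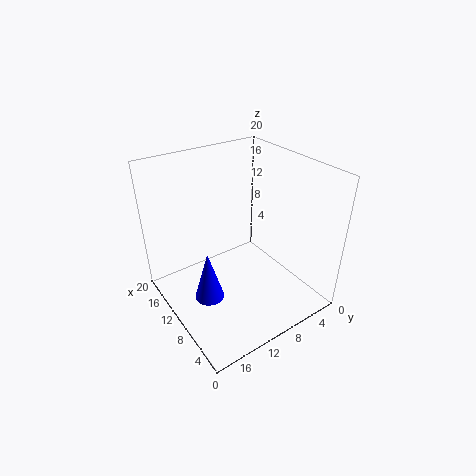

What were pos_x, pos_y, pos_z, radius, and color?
pos_x = 9, pos_y = 15.5, pos_z = 3, radius = 2, color = 'blue'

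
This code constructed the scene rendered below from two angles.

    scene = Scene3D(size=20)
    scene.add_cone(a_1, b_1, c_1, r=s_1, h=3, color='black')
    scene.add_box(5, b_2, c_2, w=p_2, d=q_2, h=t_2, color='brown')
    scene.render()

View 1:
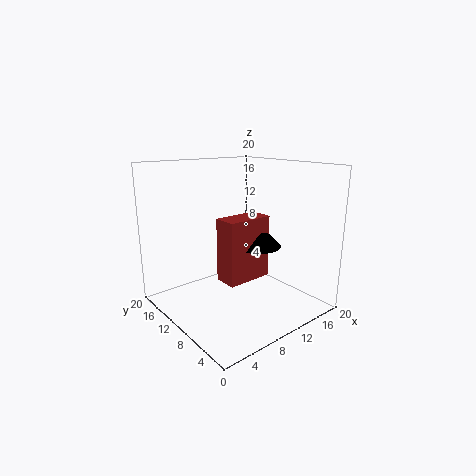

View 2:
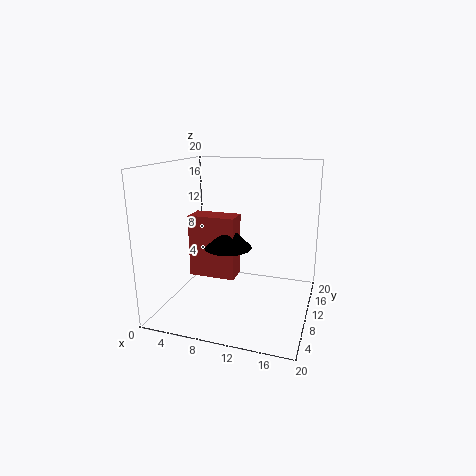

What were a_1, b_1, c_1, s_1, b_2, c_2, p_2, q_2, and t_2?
a_1 = 10, b_1 = 6, c_1 = 10, s_1 = 3, b_2 = 5, c_2 = 6, p_2 = 6, q_2 = 3, t_2 = 8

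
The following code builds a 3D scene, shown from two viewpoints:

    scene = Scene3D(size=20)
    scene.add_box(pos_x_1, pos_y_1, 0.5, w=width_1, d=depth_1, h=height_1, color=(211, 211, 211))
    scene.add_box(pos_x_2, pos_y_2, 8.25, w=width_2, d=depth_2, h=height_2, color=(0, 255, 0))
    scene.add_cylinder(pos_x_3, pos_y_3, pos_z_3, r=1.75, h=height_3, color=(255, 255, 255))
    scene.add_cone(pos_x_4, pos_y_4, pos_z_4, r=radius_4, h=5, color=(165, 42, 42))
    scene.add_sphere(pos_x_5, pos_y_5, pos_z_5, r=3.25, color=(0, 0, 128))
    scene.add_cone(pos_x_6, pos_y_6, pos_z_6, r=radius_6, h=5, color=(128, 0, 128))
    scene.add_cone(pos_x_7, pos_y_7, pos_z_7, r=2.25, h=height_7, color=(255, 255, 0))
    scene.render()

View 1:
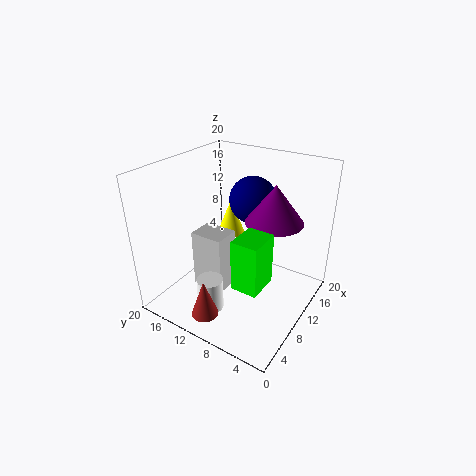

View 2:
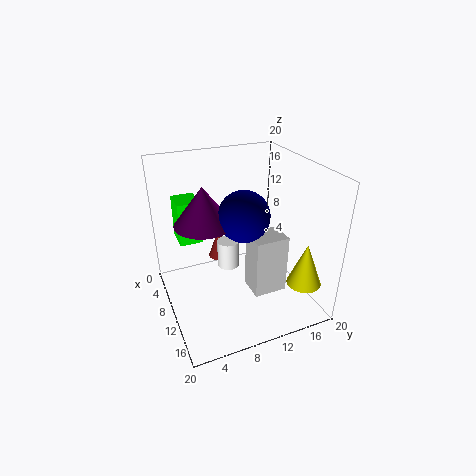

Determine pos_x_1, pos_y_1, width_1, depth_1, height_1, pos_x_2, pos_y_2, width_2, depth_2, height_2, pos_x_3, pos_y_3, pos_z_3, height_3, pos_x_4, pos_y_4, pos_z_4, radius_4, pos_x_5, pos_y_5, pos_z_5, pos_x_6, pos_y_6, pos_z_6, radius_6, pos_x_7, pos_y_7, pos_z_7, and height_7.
pos_x_1 = 8.25; pos_y_1 = 12; width_1 = 4; depth_1 = 5; height_1 = 9; pos_x_2 = 2.25; pos_y_2 = 2.75; width_2 = 4; depth_2 = 3.25; height_2 = 6.25; pos_x_3 = 4.25; pos_y_3 = 10.75; pos_z_3 = 1.75; height_3 = 4.5; pos_x_4 = 2; pos_y_4 = 10; pos_z_4 = 2.5; radius_4 = 1.75; pos_x_5 = 13; pos_y_5 = 9.5; pos_z_5 = 14.75; pos_x_6 = 10.75; pos_y_6 = 5; pos_z_6 = 13.5; radius_6 = 3.75; pos_x_7 = 17.5; pos_y_7 = 16.25; pos_z_7 = 5.75; height_7 = 5.75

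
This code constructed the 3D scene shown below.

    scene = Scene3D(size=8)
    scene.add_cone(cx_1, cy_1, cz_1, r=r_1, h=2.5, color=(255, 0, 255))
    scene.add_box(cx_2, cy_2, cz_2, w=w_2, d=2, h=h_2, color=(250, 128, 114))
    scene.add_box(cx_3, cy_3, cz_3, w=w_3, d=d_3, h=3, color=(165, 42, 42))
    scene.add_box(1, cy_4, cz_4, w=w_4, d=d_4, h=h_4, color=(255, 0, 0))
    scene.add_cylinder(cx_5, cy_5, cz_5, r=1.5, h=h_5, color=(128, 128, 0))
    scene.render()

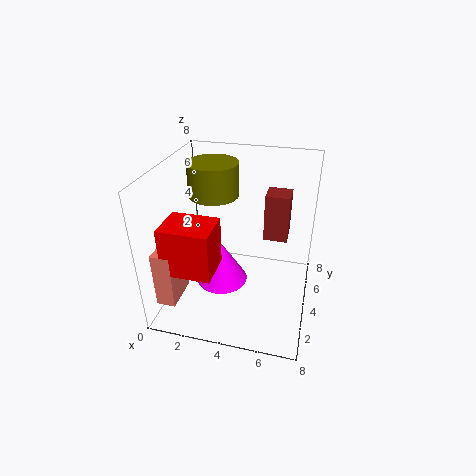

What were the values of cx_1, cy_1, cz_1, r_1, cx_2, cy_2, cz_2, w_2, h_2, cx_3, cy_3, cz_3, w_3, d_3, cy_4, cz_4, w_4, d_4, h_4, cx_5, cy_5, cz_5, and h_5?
cx_1 = 3; cy_1 = 4; cz_1 = 1; r_1 = 1.5; cx_2 = 0.5; cy_2 = 0.5; cz_2 = 1.5; w_2 = 1; h_2 = 3; cx_3 = 5; cy_3 = 6.5; cz_3 = 2.5; w_3 = 1.5; d_3 = 1.5; cy_4 = 0.5; cz_4 = 3.5; w_4 = 2.5; d_4 = 2; h_4 = 2.5; cx_5 = 2; cy_5 = 6; cz_5 = 5.5; h_5 = 2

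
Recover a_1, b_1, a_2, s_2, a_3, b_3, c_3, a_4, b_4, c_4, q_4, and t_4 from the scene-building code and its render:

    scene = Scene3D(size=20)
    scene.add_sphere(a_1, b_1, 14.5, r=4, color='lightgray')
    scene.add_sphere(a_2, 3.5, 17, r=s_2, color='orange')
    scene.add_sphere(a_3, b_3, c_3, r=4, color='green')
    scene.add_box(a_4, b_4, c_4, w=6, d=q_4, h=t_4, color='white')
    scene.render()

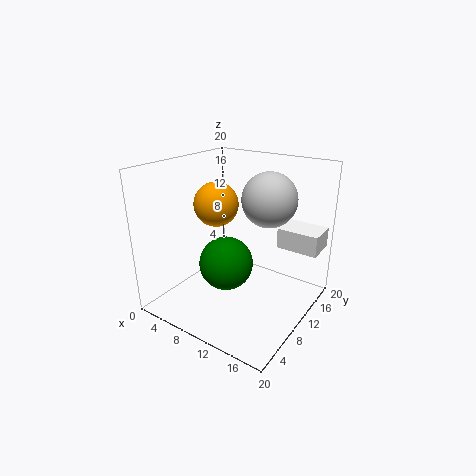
a_1 = 12, b_1 = 15, a_2 = 11.5, s_2 = 2.5, a_3 = 7.5, b_3 = 10.5, c_3 = 5, a_4 = 13.5, b_4 = 15, c_4 = 7.5, q_4 = 4.5, t_4 = 3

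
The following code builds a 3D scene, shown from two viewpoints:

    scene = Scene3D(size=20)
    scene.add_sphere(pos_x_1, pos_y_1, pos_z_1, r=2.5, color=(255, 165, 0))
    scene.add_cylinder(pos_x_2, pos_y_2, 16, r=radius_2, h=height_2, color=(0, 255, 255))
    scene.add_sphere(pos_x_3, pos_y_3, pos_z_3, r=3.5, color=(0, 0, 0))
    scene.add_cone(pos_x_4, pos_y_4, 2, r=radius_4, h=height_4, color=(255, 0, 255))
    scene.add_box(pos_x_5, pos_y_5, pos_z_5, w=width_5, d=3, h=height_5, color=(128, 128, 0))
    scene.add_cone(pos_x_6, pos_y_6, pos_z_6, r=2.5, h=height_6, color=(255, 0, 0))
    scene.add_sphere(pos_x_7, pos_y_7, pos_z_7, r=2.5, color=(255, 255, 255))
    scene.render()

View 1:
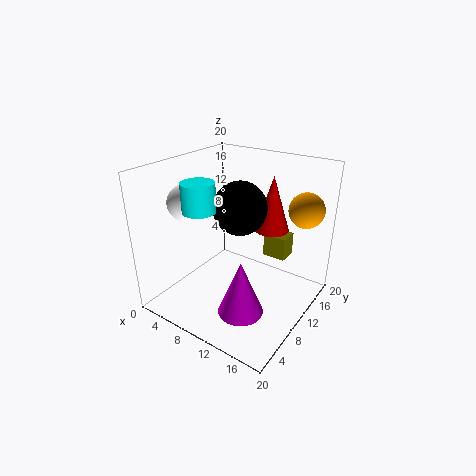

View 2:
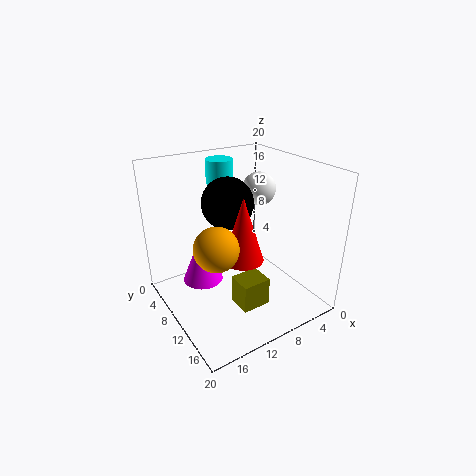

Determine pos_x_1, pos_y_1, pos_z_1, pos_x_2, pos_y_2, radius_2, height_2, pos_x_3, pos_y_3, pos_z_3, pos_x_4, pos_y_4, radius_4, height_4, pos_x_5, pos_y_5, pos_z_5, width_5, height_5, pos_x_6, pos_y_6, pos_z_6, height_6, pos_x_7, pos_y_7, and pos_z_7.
pos_x_1 = 17, pos_y_1 = 16.5, pos_z_1 = 13.5, pos_x_2 = 9, pos_y_2 = 3.5, radius_2 = 2, height_2 = 3.5, pos_x_3 = 11, pos_y_3 = 9, pos_z_3 = 15, pos_x_4 = 13.5, pos_y_4 = 5.5, radius_4 = 3, height_4 = 7.5, pos_x_5 = 11, pos_y_5 = 15.5, pos_z_5 = 5, width_5 = 3.5, height_5 = 3.5, pos_x_6 = 12.5, pos_y_6 = 15, pos_z_6 = 10, height_6 = 8, pos_x_7 = 4, pos_y_7 = 6.5, pos_z_7 = 15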